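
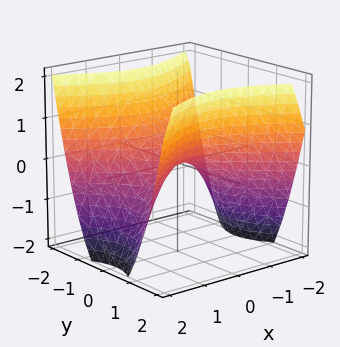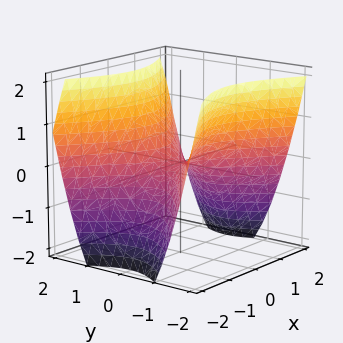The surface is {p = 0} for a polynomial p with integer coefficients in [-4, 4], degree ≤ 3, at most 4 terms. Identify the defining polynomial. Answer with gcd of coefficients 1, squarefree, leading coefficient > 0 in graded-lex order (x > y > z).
2*x^2 - 3*y^2 + 3*z

The degree is 2 — a saddle surface; a quadric.
Symmetries: it's symmetric under x → −x, forcing even powers of x; the y ↦ −y reflection is a symmetry, so y appears only in even powers.
Checking where it meets the axes: it crosses the y-axis at the gridline y = 0; one x-axis crossing is at x = 0; it meets the z-axis at z = 0 (among the integer gridlines).
Together with the visible shape, these determine p as stated.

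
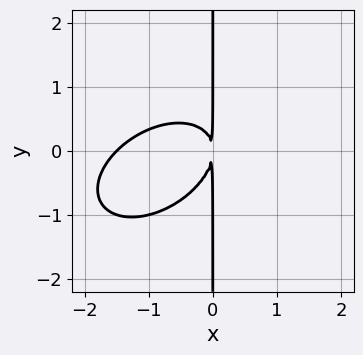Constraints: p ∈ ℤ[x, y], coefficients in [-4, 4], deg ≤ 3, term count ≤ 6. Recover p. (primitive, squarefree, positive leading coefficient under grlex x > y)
2*x^3 - 2*x^2*y + 3*x*y^2 + 3*x^2

1. deg p = 3.
2. Observable constraints: every point of the y-axis in the box is on the curve.
3. These observations pin down the coefficients.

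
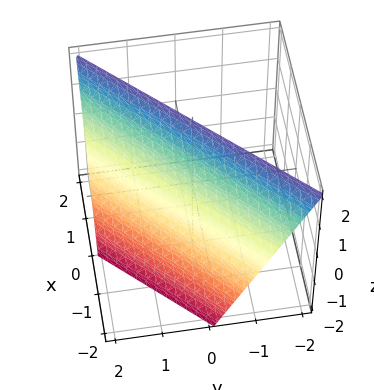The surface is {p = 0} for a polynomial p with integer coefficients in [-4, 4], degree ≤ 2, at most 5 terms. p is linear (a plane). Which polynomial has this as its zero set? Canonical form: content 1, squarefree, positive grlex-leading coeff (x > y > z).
2*x - 2*y - z + 2

1. Degree: every cross-section is a straight line — this is a plane, so deg p = 1.
2. Reading off the gridlines: it crosses the z-axis at the gridline z = 2; it meets the y-axis at y = 1 (among the integer gridlines); one x-axis crossing is at x = -1.
3. Fitting integer coefficients to these (and the overall shape) gives p.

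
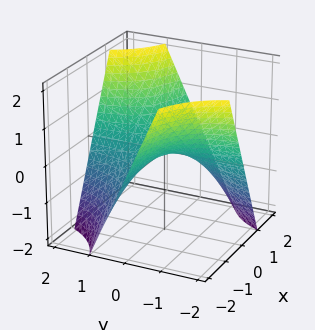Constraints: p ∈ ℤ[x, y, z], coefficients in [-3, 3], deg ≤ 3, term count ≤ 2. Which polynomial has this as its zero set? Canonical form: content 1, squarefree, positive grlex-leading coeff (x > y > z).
x*y - z

(a) deg p = 2.
(b) From the axis intercepts and sections: every point of the y-axis in the box is on the surface; the visible x-axis segment lies entirely on the surface.
(c) Together with the visible shape, these determine p as stated.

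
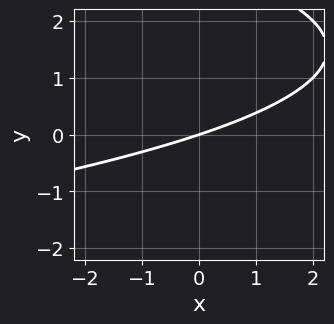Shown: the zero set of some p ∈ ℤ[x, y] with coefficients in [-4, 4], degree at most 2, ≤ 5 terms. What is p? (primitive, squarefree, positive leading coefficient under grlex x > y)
deg p = 2.
Reading off the gridlines: it meets the y-axis at y = 0 (among the integer gridlines); it meets the x-axis at x = 0 (among the integer gridlines).
Fitting integer coefficients to these (and the overall shape) gives p.

y^2 + x - 3*y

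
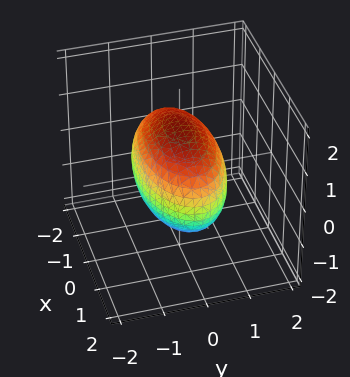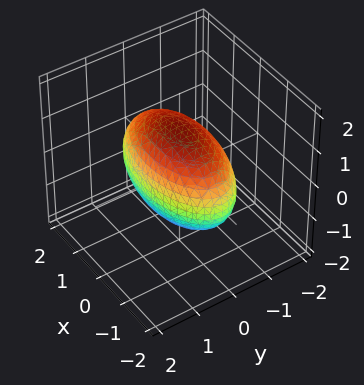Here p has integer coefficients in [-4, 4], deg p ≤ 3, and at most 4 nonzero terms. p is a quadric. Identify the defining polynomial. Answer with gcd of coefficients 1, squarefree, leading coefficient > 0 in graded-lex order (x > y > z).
(a) deg p = 2.
(b) Symmetries: the y ↦ −y reflection is a symmetry, so y appears only in even powers; mirror symmetry z ↦ −z ⇒ only even powers of z; mirror symmetry x ↦ −x ⇒ only even powers of x.
(c) From the visible intercepts: among the integer gridlines, it crosses the y-axis at y ∈ {-1, 1}.
(d) Matching integer coefficients to the picture gives p.

x^2 + 3*y^2 + 2*z^2 - 3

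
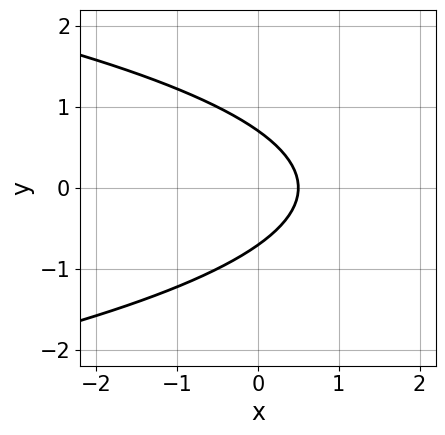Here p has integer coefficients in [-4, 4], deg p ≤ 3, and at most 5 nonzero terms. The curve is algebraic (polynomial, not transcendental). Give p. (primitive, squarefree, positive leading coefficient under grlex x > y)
First, degree: the shape is more complex than any degree-1 curve, so deg p = 2.
Next, symmetries: mirror symmetry y ↦ −y ⇒ only even powers of y.
Finally, these observations pin down the coefficients.

2*y^2 + 2*x - 1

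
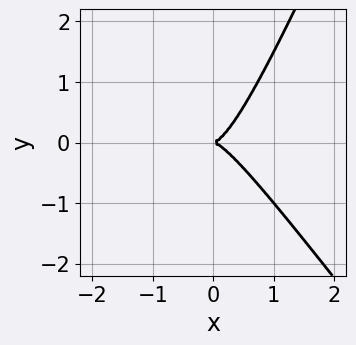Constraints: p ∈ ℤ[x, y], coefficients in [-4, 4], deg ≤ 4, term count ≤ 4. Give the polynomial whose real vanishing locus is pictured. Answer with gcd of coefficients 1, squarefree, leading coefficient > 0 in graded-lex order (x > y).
1. Degree: the shape is more complex than any degree-2 curve, so deg p = 3.
2. Against the integer gridlines: it meets the y-axis at y = 0 (among the integer gridlines); it crosses the x-axis at the gridline x = 0.
3. The integer polynomial consistent with all of this is the stated p.

3*x^3 + x^2*y - x*y^2 - y^2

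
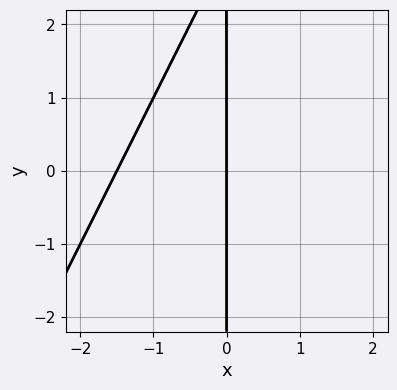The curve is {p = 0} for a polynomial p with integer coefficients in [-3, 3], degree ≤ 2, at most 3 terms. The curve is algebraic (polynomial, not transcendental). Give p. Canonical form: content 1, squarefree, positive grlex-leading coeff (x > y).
2*x^2 - x*y + 3*x

First, degree: the shape is more complex than any degree-1 curve, so deg p = 2.
Next, from the axis intercepts and sections: every point of the y-axis in the box is on the curve; it crosses the x-axis at the gridline x = 0.
Finally, assembling these constraints gives the stated polynomial.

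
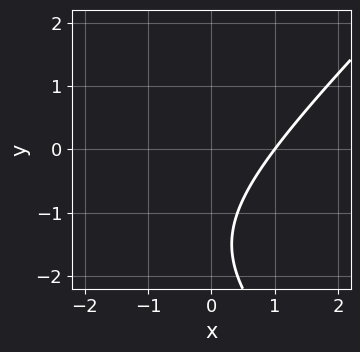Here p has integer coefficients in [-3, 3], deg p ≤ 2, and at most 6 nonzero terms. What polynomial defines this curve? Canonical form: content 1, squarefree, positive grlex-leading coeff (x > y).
x^2 - y^2 + 2*x - 3*y - 3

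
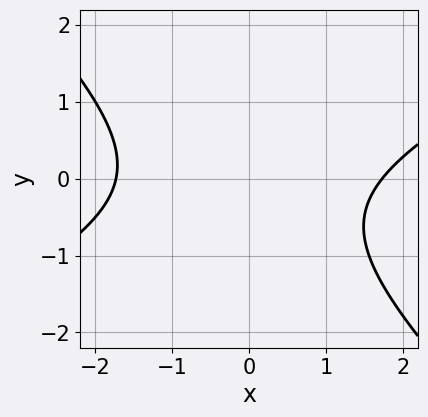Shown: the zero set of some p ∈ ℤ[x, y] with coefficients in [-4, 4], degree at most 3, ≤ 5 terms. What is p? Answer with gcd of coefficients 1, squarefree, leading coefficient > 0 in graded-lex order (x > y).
First, deg p = 2. The shape is more complex than any degree-1 curve.
Next, from the visible intercepts: no y-intercept at any integer in the box.
Finally, matching integer coefficients to the picture gives p.

x^2 - x*y - 2*y^2 - y - 3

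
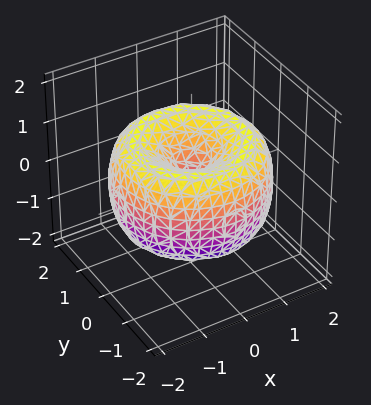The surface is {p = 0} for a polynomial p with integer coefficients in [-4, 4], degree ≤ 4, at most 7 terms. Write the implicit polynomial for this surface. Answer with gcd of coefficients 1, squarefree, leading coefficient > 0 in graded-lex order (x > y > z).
The degree is 4 — the shape is more complex than any degree-3 surface.
Symmetry: the z-axis is an axis of rotation, so x and y enter only as x² + y².
Observable constraints: one z-axis crossing is at z = 0; a circular section at z = 0 has radius between 1 and 2; it meets the y-axis at y = 0 (among the integer gridlines); it meets the x-axis at x = 0 (among the integer gridlines).
Putting this together gives p.

x^4 + 2*x^2*y^2 + y^4 - 3*x^2 - 3*y^2 + 2*z^2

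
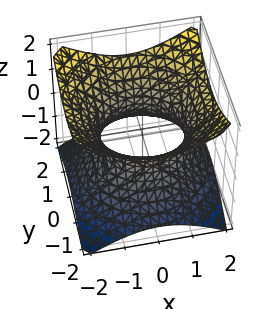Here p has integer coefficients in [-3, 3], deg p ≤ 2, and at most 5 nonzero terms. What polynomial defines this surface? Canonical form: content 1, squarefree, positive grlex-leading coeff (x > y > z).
2*x^2 + 2*y^2 - 3*z^2 - 3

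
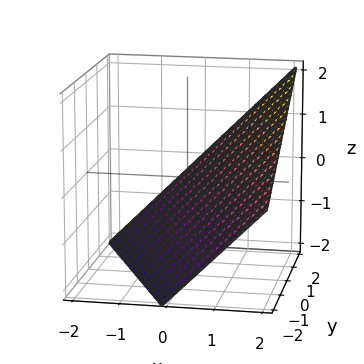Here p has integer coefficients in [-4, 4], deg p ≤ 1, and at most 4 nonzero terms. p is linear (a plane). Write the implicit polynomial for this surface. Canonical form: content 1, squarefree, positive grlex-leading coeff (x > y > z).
1. The degree is 1 — the surface is flat (a plane).
2. From the axis intercepts and sections: one z-axis crossing is at z = -1; it meets the y-axis at y = 2 (among the integer gridlines).
3. Together with the visible shape, these determine p as stated. Check: (1, 0, 0) on the x-axis lies on the surface, and p(1, 0, 0) = 0. ✓

2*x + y - 2*z - 2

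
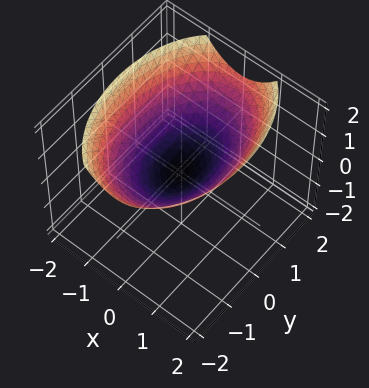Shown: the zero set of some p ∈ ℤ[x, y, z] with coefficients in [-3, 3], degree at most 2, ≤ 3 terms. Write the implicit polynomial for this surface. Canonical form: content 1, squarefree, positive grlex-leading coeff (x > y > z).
2*x^2 + y^2 - 3*z

The degree is 2 — a paraboloid; a quadric.
Symmetries: the x ↦ −x reflection is a symmetry, so x appears only in even powers; the y ↦ −y reflection is a symmetry, so y appears only in even powers.
From the visible intercepts: it meets the x-axis at x = 0 (among the integer gridlines); it meets the y-axis at y = 0 (among the integer gridlines).
These observations pin down the coefficients.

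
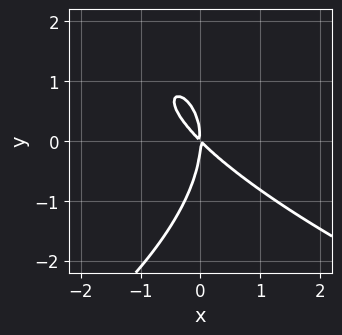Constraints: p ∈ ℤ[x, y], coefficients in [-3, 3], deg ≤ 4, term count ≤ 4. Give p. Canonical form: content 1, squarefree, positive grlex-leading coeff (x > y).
deg p = 3.
Observable constraints: it crosses the x-axis at the gridline x = 0; one y-axis crossing is at y = 0.
Matching integer coefficients to the picture gives p.

y^3 + 3*x^2 + 3*x*y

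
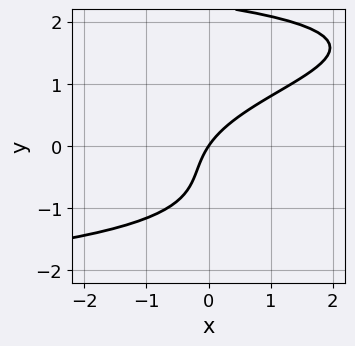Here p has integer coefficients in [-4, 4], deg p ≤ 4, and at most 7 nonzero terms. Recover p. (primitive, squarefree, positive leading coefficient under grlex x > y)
y^4 - y^3 - 2*y^2 + 3*x - 2*y

First, degree: the shape is more complex than any degree-3 curve, so deg p = 4.
Then, against the integer gridlines: one x-axis crossing is at x = 0; one y-axis crossing is at y = 0.
Finally, matching integer coefficients to the picture gives p.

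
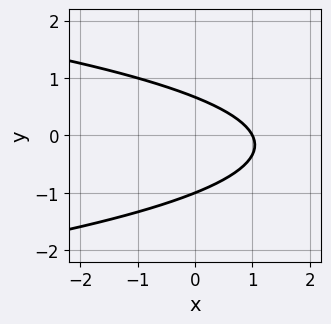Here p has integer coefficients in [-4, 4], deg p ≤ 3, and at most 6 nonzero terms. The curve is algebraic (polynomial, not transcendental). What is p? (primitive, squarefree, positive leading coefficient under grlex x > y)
3*y^2 + 2*x + y - 2

1. Degree: a generic line meets the curve in up to 2 points, so deg p = 2.
2. From the axis intercepts and sections: it crosses the y-axis at the gridline y = -1; one x-axis crossing is at x = 1.
3. Assembling these constraints gives the stated polynomial.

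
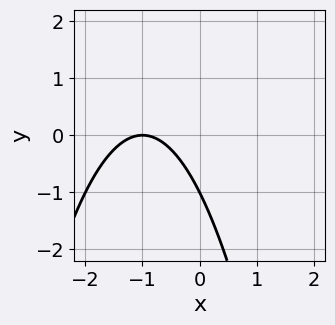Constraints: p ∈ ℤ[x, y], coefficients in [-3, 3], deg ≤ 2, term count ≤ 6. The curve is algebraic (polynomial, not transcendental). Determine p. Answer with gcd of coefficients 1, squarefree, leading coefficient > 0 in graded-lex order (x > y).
Degree: the shape is more complex than any degree-1 curve, so deg p = 2.
Reading off the gridlines: it meets the x-axis at x = -1 (among the integer gridlines); one y-axis crossing is at y = -1.
Matching integer coefficients to the picture gives p.

x^2 + 2*x + y + 1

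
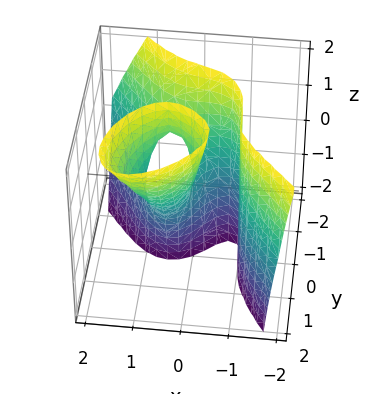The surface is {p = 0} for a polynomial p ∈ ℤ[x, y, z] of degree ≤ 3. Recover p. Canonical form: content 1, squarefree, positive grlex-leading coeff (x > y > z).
(a) deg p = 3. The shape is more complex than any degree-2 surface.
(b) From the visible intercepts: it crosses the y-axis at the gridline y = 0; the visible z-axis segment lies entirely on the surface.
(c) Matching integer coefficients to the picture gives p. Check: (-1, 0, 0) on the x-axis lies on the surface, and p(-1, 0, 0) = 0. ✓

3*x^3 - 2*x*y*z + 2*y^3 - 2*y*z - 3*x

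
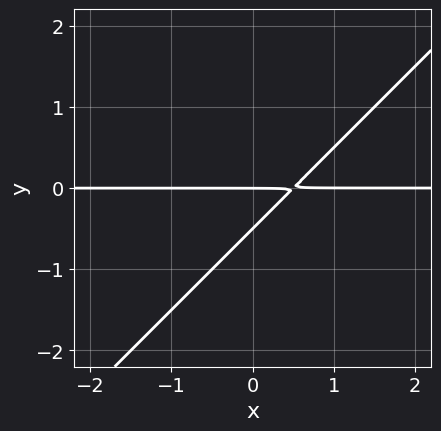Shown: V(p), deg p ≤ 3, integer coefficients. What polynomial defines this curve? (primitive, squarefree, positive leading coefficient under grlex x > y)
2*x*y - 2*y^2 - y

1. The degree is 2 — a generic line meets the curve in up to 2 points.
2. Checking where it meets the axes: it meets the y-axis at y = 0 (among the integer gridlines); the visible x-axis segment lies entirely on the curve.
3. Assembling these constraints gives the stated polynomial.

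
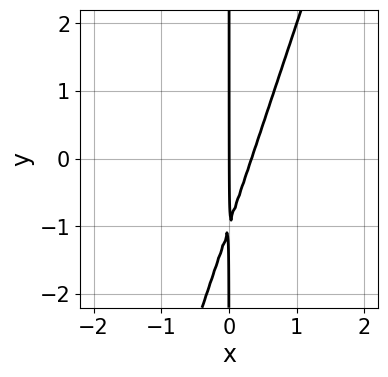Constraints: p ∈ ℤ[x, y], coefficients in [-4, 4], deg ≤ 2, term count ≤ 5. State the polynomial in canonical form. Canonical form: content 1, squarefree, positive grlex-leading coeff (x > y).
3*x^2 - x*y - x

1. The degree is 2 — the shape is more complex than any degree-1 curve.
2. Reading off the gridlines: every point of the y-axis in the box is on the curve; it crosses the x-axis at the gridline x = 0.
3. Fitting integer coefficients to these (and the overall shape) gives p.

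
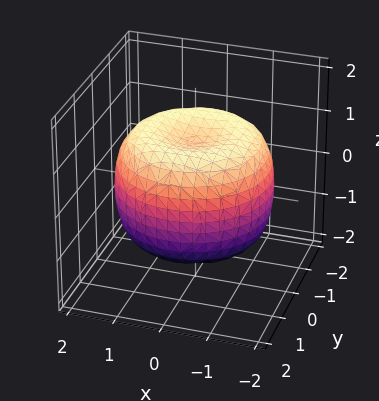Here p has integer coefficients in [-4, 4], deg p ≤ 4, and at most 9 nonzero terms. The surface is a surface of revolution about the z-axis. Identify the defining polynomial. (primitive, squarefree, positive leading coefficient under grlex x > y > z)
First, deg p = 4.
Next, symmetry: every cross-section ⟂ z is a circle, so x, y appear only via x² + y².
Then, observable constraints: a circular section at z = -1 has radius between 1 and 2; the z-axis gridline crossings are at z ∈ {-1, 1}.
Finally, matching integer coefficients to the picture gives p.

x^4 + 2*x^2*y^2 + y^4 - 2*x^2 - 2*y^2 + 2*z^2 - 2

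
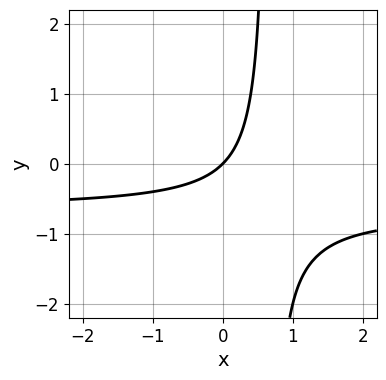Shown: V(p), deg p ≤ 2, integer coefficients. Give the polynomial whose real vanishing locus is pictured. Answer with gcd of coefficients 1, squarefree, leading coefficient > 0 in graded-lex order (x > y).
3*x*y + 2*x - 2*y

(a) Degree: no degree-1 curve has this shape, so deg p = 2.
(b) Observable constraints: it meets the y-axis at y = 0 (among the integer gridlines); it crosses the x-axis at the gridline x = 0.
(c) Solving for integer coefficients yields p as stated.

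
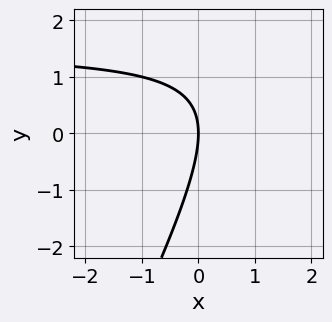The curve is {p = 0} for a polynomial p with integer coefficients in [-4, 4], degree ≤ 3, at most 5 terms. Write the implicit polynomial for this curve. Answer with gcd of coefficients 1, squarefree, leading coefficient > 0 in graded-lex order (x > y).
2*x*y - y^2 - 3*x

First, the degree is 2 — a generic line meets the curve in up to 2 points.
Then, checking where it meets the axes: one y-axis crossing is at y = 0; it crosses the x-axis at the gridline x = 0.
Finally, these observations pin down the coefficients.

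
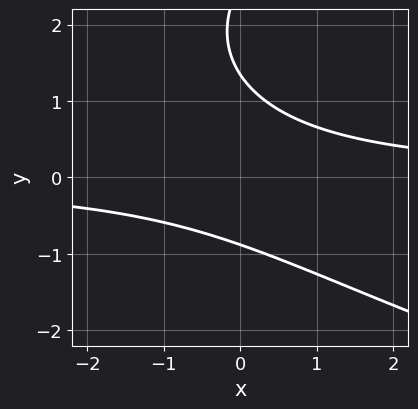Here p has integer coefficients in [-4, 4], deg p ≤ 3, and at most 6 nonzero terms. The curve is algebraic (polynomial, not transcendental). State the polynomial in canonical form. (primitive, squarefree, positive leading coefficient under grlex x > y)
y^3 - 3*x*y - 3*y^2 + 3

(a) deg p = 3. No degree-2 curve has this shape.
(b) From the visible intercepts: the curve avoids every integer x-axis point in the box.
(c) Putting this together gives p.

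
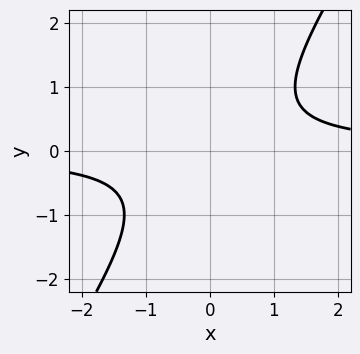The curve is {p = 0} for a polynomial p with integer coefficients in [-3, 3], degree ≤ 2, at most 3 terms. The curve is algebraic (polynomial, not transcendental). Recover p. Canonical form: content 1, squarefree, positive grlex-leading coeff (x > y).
3*x*y - 2*y^2 - 2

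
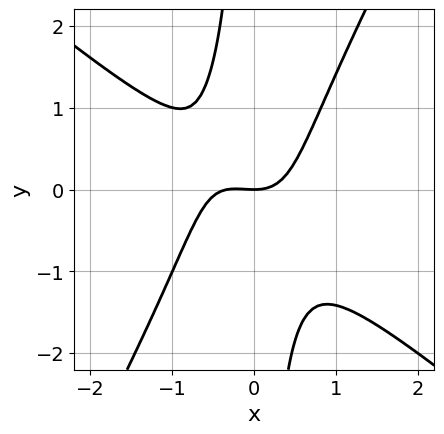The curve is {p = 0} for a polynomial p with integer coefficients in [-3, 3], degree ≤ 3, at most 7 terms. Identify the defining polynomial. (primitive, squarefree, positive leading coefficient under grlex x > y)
(a) deg p = 3. No degree-2 curve has this shape.
(b) From the axis intercepts and sections: it meets the x-axis at x = 0 (among the integer gridlines); it crosses the y-axis at the gridline y = 0.
(c) Fitting integer coefficients to these (and the overall shape) gives p.

3*x^3 + 2*x^2*y - 2*x*y^2 + x^2 - 2*y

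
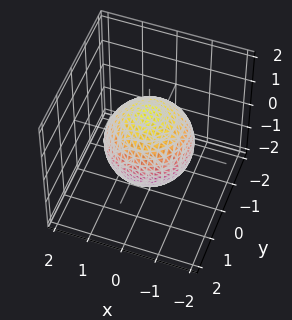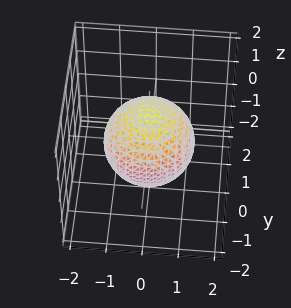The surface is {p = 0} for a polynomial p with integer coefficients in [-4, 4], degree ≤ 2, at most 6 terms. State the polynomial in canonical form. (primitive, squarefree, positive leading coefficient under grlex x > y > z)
The degree is 2 — no degree-1 surface has this shape.
Symmetries: rotational symmetry about the z-axis ⇒ p depends on x, y only through x² + y².
Against the integer gridlines: a circular section at z = -1 has radius between 0 and 1.
Together with the visible shape, these determine p as stated.

2*x^2 + 2*y^2 + 2*z^2 - 3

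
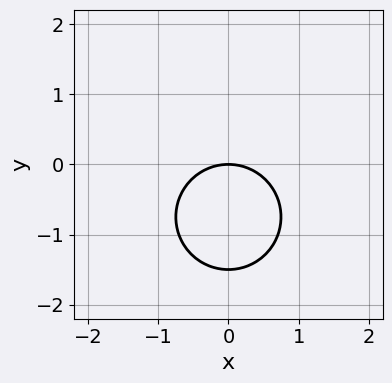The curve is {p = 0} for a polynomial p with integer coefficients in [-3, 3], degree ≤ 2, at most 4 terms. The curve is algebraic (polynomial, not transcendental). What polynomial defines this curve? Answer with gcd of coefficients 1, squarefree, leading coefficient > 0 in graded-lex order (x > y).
2*x^2 + 2*y^2 + 3*y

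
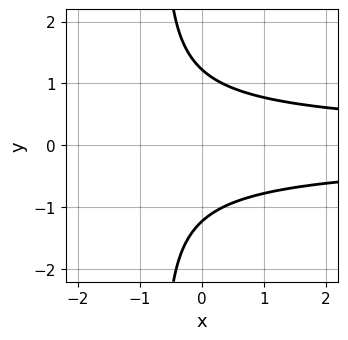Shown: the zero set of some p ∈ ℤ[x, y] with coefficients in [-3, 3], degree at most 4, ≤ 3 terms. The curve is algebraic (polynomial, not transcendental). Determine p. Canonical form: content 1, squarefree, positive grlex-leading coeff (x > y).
Degree: a generic line meets the curve in up to 3 points, so deg p = 3.
Symmetries: it's symmetric under y → −y, forcing even powers of y.
Reading off the gridlines: the curve avoids every integer x-axis point in the box.
These observations pin down the coefficients.

3*x*y^2 + 2*y^2 - 3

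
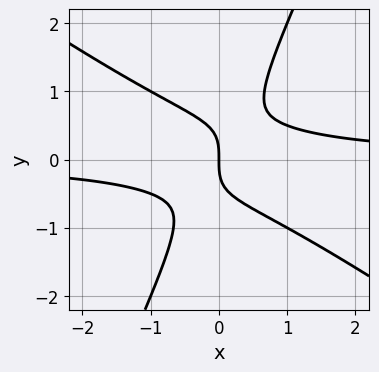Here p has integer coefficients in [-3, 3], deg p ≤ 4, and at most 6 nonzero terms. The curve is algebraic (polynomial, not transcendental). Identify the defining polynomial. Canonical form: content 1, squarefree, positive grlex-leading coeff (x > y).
3*x^2*y + 3*x*y^2 - 2*y^3 - 2*x

First, the degree is 3 — the shape is more complex than any degree-2 curve.
Then, checking where it meets the axes: one y-axis crossing is at y = 0; it crosses the x-axis at the gridline x = 0.
Finally, putting this together gives p.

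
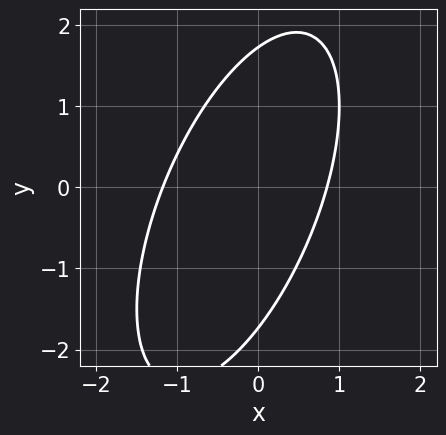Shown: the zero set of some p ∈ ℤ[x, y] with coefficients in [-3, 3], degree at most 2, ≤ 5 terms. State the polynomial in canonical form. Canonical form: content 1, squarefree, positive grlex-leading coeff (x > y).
1. deg p = 2.
2. The integer polynomial consistent with all of this is the stated p.

3*x^2 - 2*x*y + y^2 + x - 3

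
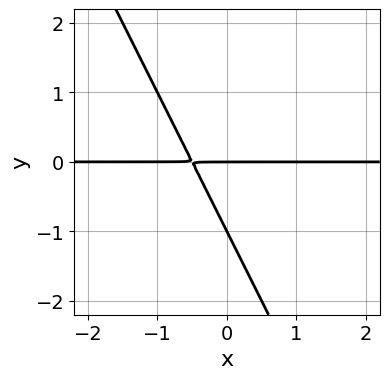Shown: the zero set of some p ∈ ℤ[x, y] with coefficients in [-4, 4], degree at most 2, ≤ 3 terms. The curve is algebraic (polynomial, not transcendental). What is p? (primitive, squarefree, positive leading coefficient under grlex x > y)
2*x*y + y^2 + y

(a) The degree is 2 — no degree-1 curve has this shape.
(b) Against the integer gridlines: every point of the x-axis in the box is on the curve; the y-axis gridline crossings are at y ∈ {-1, 0}.
(c) Together with the visible shape, these determine p as stated.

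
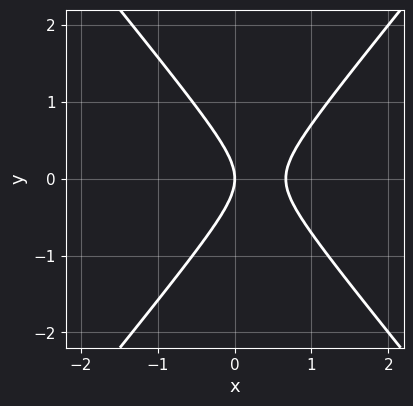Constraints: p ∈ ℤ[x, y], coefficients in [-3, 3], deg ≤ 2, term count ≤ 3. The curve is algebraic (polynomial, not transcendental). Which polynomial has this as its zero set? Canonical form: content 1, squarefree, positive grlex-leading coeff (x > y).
3*x^2 - 2*y^2 - 2*x

First, degree: no degree-1 curve has this shape, so deg p = 2.
Next, symmetries: mirror symmetry y ↦ −y ⇒ only even powers of y.
Then, from the axis intercepts and sections: it meets the y-axis at y = 0 (among the integer gridlines); it crosses the x-axis at the gridline x = 0.
Finally, putting this together gives p.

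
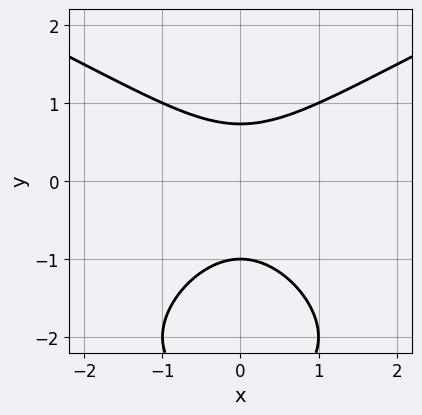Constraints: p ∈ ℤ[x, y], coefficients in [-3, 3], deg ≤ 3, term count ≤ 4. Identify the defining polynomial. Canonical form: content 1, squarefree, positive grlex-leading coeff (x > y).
y^3 - 2*x^2 + 3*y^2 - 2

First, the degree is 3 — a generic line meets the curve in up to 3 points.
Next, symmetries: it's symmetric under x → −x, forcing even powers of x.
Then, from the axis intercepts and sections: it crosses the y-axis at the gridline y = -1; it misses every integer gridline on the x-axis.
Finally, the integer polynomial consistent with all of this is the stated p.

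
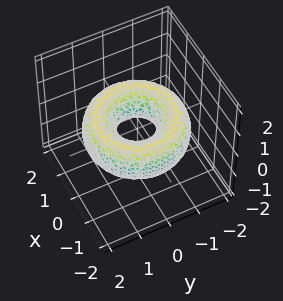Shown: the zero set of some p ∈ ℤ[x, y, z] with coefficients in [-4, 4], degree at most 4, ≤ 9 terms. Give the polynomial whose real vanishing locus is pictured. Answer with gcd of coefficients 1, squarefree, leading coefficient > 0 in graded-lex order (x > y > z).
x^4 + 2*x^2*y^2 + y^4 - 3*x^2 - 3*y^2 + 3*z^2 + 1

First, the degree is 4 — the shape is more complex than any degree-3 surface.
Then, symmetries: the z-axis is an axis of rotation, so x and y enter only as x² + y².
Next, checking where it meets the axes: a circular section at z = 0 has radius between 0 and 1; no z-intercept at any integer in the box.
Finally, matching integer coefficients to the picture gives p.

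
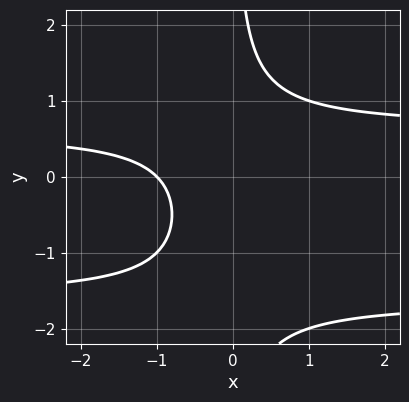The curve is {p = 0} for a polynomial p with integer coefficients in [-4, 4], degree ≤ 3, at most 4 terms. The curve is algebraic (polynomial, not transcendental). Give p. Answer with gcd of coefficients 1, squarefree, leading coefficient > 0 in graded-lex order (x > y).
x*y^2 + x*y - x - 1

Degree: the shape is more complex than any degree-2 curve, so deg p = 3.
From the visible intercepts: it misses every integer gridline on the y-axis; one x-axis crossing is at x = -1.
Putting this together gives p.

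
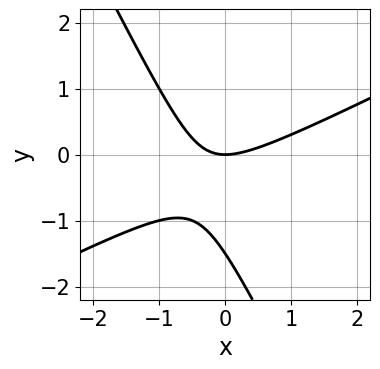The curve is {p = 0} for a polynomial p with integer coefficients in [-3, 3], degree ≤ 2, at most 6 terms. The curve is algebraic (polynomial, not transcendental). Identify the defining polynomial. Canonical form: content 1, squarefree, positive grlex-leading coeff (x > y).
2*x^2 - 3*x*y - 2*y^2 - 3*y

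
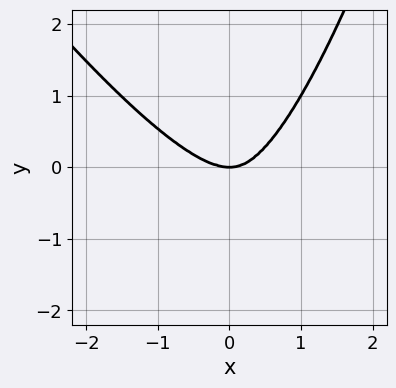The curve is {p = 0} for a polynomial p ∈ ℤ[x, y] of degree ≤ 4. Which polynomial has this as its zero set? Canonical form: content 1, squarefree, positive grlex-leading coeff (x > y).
3*x^4 + 2*x^3*y - 3*x^2*y - 2*y^3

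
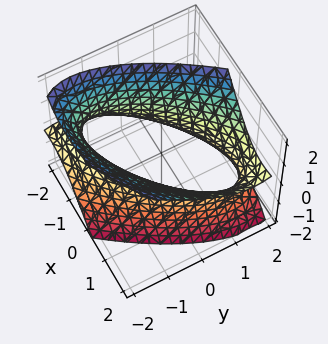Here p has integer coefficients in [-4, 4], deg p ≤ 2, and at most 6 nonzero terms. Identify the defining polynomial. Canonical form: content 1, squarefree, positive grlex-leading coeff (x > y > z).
2*x^2 - 3*x*y - 2*x*z + 2*y^2 - 2*z^2 - 3

Degree: a generic line meets the surface in up to 2 points, so deg p = 2.
Observable constraints: it misses every integer gridline on the z-axis.
Assembling these constraints gives the stated polynomial.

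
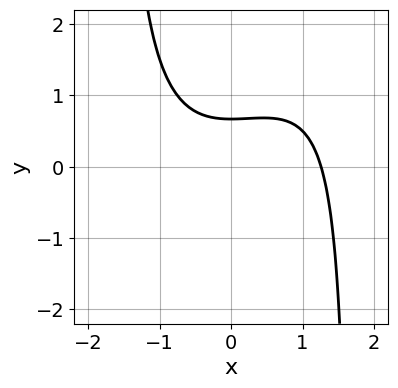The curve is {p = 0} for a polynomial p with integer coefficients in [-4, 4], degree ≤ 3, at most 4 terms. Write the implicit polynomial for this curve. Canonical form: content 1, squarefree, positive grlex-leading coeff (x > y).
(a) Degree: no degree-2 curve has this shape, so deg p = 3.
(b) Solving for integer coefficients yields p as stated.

x^3 - x^2*y + 3*y - 2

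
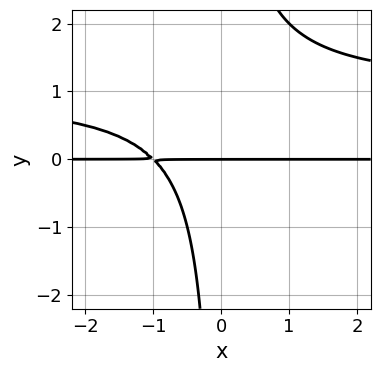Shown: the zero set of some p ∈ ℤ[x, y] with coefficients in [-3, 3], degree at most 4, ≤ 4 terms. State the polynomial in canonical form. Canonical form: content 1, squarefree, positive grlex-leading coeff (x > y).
The degree is 3 — the shape is more complex than any degree-2 curve.
Checking where it meets the axes: it crosses the y-axis at the gridline y = 0; the visible x-axis segment lies entirely on the curve.
Solving for integer coefficients yields p as stated.

x*y^2 - x*y - y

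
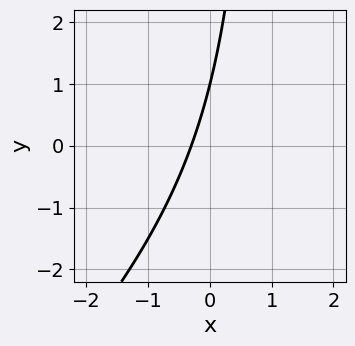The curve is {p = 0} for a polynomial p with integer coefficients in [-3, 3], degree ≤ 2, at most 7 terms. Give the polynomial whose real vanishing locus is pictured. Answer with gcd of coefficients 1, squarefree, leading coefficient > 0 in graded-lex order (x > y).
x^2 - x*y - 3*x + y - 1

(a) Degree: a generic line meets the curve in up to 2 points, so deg p = 2.
(b) From the visible intercepts: it crosses the y-axis at the gridline y = 1.
(c) Together with the visible shape, these determine p as stated.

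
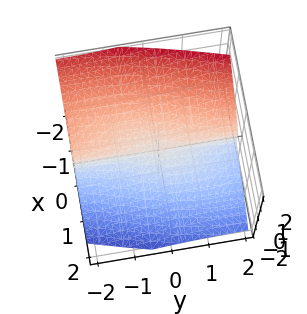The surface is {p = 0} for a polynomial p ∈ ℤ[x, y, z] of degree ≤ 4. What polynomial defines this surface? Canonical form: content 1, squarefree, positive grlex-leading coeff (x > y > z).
First, the degree is 3 — no degree-2 surface has this shape.
Then, reading off the gridlines: it meets the z-axis at z = 0 (among the integer gridlines); the visible y-axis segment lies entirely on the surface; it meets the x-axis at x = 0 (among the integer gridlines).
Finally, assembling these constraints gives the stated polynomial.

3*x^3 - 2*x^2*y + x*y^2 + 3*z^3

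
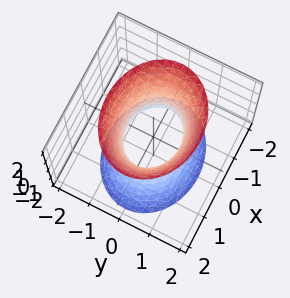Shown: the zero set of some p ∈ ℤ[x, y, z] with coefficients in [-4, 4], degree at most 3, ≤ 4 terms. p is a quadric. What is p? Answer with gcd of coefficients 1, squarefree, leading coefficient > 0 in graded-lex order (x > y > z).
2*x^2 + 3*y^2 - z^2 - 2

First, degree: an hourglass — one-sheet hyperboloid; a quadric, so deg p = 2.
Next, symmetries: it's symmetric under y → −y, forcing even powers of y; mirror symmetry x ↦ −x ⇒ only even powers of x; mirror symmetry z ↦ −z ⇒ only even powers of z.
Next, checking where it meets the axes: the x-axis gridline crossings are at x ∈ {-1, 1}; no z-intercept at any integer in the box.
Finally, the integer polynomial consistent with all of this is the stated p.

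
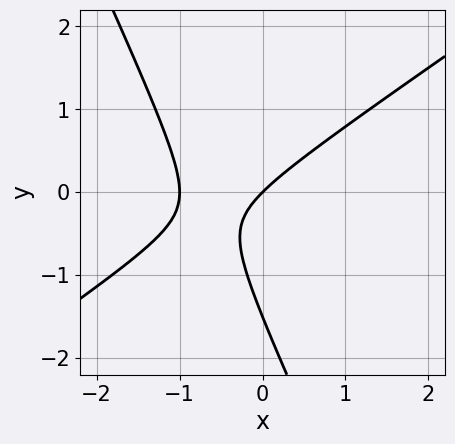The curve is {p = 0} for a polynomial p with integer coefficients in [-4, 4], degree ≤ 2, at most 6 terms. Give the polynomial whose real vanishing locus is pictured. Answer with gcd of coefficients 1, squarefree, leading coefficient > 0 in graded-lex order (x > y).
3*x^2 - 3*x*y - 2*y^2 + 3*x - 3*y

First, the degree is 2 — the shape is more complex than any degree-1 curve.
Next, against the integer gridlines: the x-axis gridline crossings are at x ∈ {-1, 0}; one y-axis crossing is at y = 0.
Finally, matching integer coefficients to the picture gives p.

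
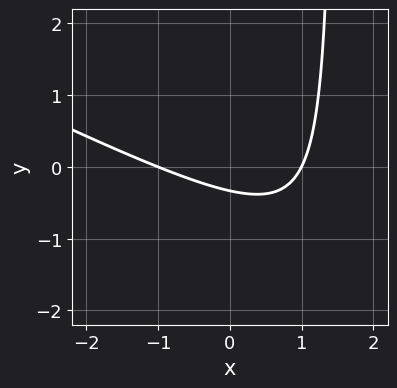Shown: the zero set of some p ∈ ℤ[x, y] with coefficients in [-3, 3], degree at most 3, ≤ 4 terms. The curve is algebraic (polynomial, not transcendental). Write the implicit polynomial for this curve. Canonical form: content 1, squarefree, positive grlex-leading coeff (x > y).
(a) Degree: a generic line meets the curve in up to 2 points, so deg p = 2.
(b) Against the integer gridlines: among the integer gridlines, it crosses the x-axis at x ∈ {-1, 1}.
(c) Putting this together gives p.

x^2 + 2*x*y - 3*y - 1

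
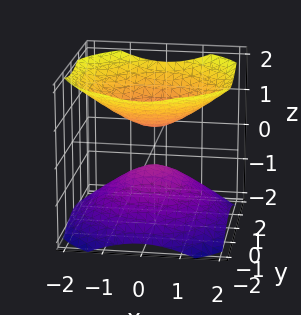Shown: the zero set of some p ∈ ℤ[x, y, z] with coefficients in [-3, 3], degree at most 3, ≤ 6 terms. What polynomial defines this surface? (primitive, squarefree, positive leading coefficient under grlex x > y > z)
1. There are 2 components. They look like related sheets of one shape, so recover p as a whole.
2. The degree is 2 — two separate bowl-shaped sheets opening away from each other; a quadric.
3. Symmetries: rotational symmetry about the z-axis ⇒ p depends on x, y only through x² + y²; the z ↦ −z reflection is a symmetry, so z appears only in even powers.
4. From the axis intercepts and sections: it misses every integer gridline on the x-axis; no y-intercept at any integer in the box.
5. These observations pin down the coefficients.

2*x^2 + 2*y^2 - 3*z^2 + 1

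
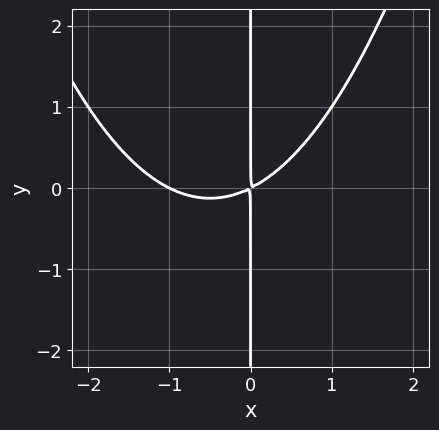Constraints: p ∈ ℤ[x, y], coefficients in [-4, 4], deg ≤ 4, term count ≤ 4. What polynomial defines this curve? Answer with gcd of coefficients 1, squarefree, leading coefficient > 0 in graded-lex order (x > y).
x^3 + x^2 - 2*x*y

(a) Degree: a generic line meets the curve in up to 3 points, so deg p = 3.
(b) From the axis intercepts and sections: the visible y-axis segment lies entirely on the curve; one x-axis crossing is at x = -1.
(c) Solving for integer coefficients yields p as stated.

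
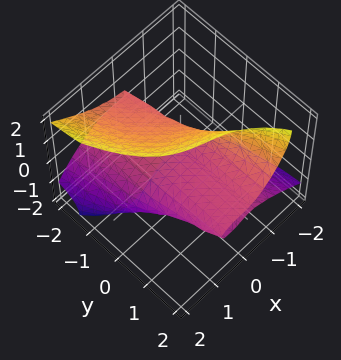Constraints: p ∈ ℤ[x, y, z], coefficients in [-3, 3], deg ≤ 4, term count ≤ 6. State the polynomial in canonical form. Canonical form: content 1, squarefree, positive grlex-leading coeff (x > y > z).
(a) Degree: no degree-2 surface has this shape, so deg p = 3.
(b) From the axis intercepts and sections: it crosses the x-axis at the gridline x = 0; every point of the y-axis in the box is on the surface; one z-axis crossing is at z = 0.
(c) Putting this together gives p.

2*x^3 + 3*y*z^2 - 2*z^3 + 2*x*z + 3*z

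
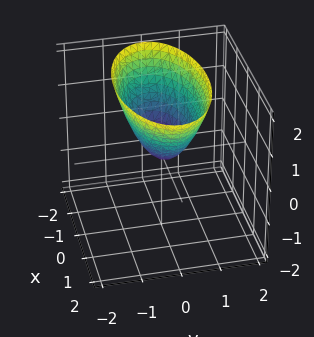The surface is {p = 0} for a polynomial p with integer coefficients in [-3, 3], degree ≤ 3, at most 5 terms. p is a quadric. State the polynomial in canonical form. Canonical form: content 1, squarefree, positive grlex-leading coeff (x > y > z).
x^2 + 3*y^2 - 2*z

1. deg p = 2.
2. Symmetries: the x ↦ −x reflection is a symmetry, so x appears only in even powers; mirror symmetry y ↦ −y ⇒ only even powers of y.
3. Checking where it meets the axes: it crosses the z-axis at the gridline z = 0; one y-axis crossing is at y = 0; one x-axis crossing is at x = 0.
4. The integer polynomial consistent with all of this is the stated p.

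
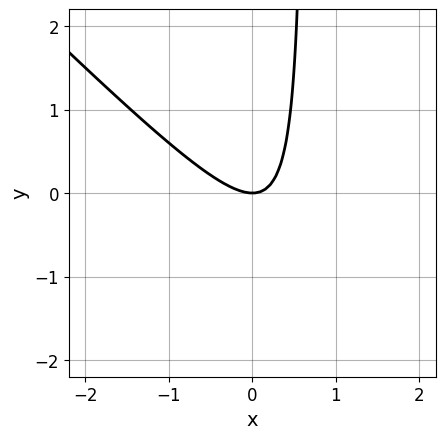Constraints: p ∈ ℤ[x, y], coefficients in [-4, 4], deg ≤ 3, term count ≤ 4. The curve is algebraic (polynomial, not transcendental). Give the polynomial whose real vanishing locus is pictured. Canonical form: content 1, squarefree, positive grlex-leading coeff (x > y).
3*x^2 + 3*x*y - 2*y

First, degree: a generic line meets the curve in up to 2 points, so deg p = 2.
Next, from the visible intercepts: one x-axis crossing is at x = 0; it crosses the y-axis at the gridline y = 0.
Finally, solving for integer coefficients yields p as stated.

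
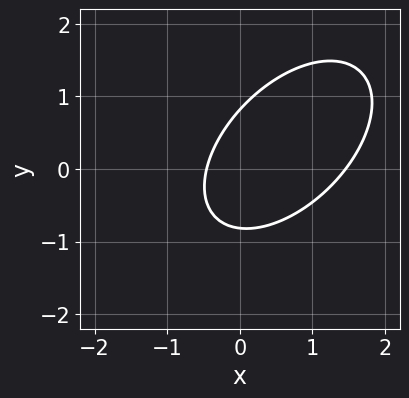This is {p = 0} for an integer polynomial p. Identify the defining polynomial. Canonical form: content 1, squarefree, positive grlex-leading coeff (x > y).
3*x^2 - 3*x*y + 3*y^2 - 3*x - 2

(a) deg p = 2.
(b) Solving for integer coefficients yields p as stated.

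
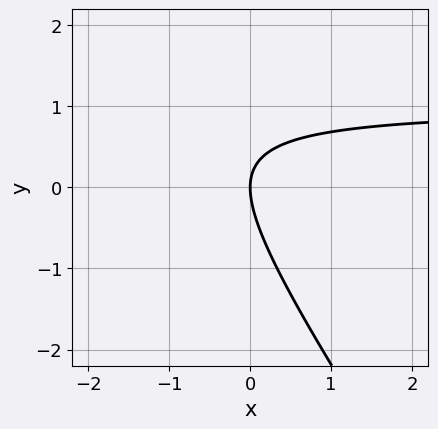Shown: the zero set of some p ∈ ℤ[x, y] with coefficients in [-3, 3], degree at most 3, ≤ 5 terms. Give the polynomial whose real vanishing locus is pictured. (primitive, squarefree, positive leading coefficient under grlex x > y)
3*x*y + 2*y^2 - 3*x

(a) Degree: the shape is more complex than any degree-1 curve, so deg p = 2.
(b) Observable constraints: it crosses the x-axis at the gridline x = 0; one y-axis crossing is at y = 0.
(c) These observations pin down the coefficients.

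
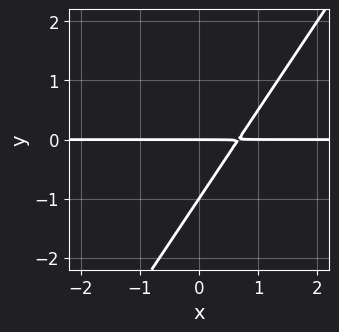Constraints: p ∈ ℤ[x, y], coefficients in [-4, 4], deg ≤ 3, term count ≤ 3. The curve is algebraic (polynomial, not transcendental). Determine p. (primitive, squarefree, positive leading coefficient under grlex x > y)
(a) Degree: a generic line meets the curve in up to 2 points, so deg p = 2.
(b) Checking where it meets the axes: every point of the x-axis in the box is on the curve; the y-axis gridline crossings are at y ∈ {-1, 0}.
(c) Assembling these constraints gives the stated polynomial.

3*x*y - 2*y^2 - 2*y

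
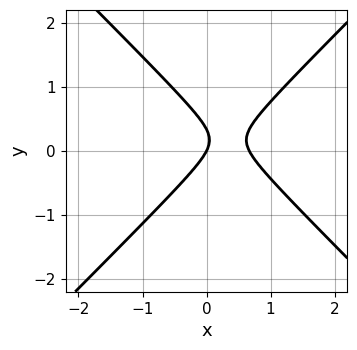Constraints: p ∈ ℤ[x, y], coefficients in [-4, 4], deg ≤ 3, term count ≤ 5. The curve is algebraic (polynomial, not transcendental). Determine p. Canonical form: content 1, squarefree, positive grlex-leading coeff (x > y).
(a) Degree: a generic line meets the curve in up to 2 points, so deg p = 2.
(b) From the visible intercepts: one y-axis crossing is at y = 0; it crosses the x-axis at the gridline x = 0.
(c) The integer polynomial consistent with all of this is the stated p.

3*x^2 - 3*y^2 - 2*x + y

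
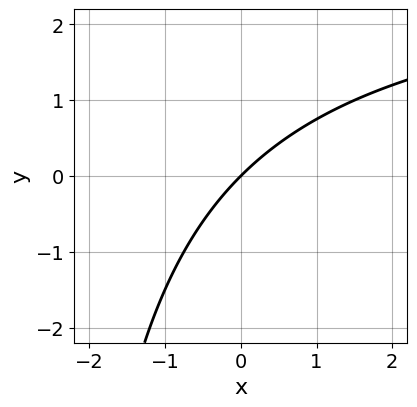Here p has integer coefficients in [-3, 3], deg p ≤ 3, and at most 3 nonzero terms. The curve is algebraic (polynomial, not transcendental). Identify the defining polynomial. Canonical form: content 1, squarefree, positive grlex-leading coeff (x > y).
x*y - 3*x + 3*y

(a) Degree: no degree-1 curve has this shape, so deg p = 2.
(b) From the axis intercepts and sections: it crosses the y-axis at the gridline y = 0; it crosses the x-axis at the gridline x = 0.
(c) These observations pin down the coefficients.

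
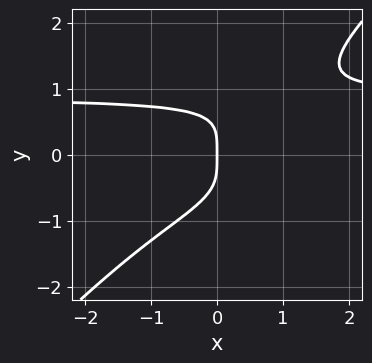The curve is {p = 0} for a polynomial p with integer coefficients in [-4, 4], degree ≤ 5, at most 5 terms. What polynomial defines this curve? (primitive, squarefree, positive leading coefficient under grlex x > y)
(a) Degree: the shape is more complex than any degree-3 curve, so deg p = 4.
(b) Against the integer gridlines: it crosses the y-axis at the gridline y = 0; one x-axis crossing is at x = 0.
(c) Assembling these constraints gives the stated polynomial.

3*x*y^3 - 3*y^4 - 2*x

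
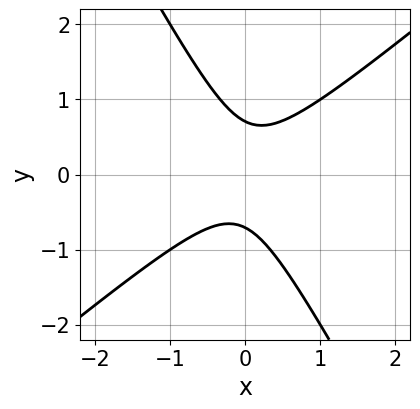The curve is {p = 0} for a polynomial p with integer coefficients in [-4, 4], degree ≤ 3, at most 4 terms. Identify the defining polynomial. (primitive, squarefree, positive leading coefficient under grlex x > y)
1. Degree: a generic line meets the curve in up to 2 points, so deg p = 2.
2. Observable constraints: the curve avoids every integer x-axis point in the box.
3. Assembling these constraints gives the stated polynomial.

3*x^2 - 2*x*y - 2*y^2 + 1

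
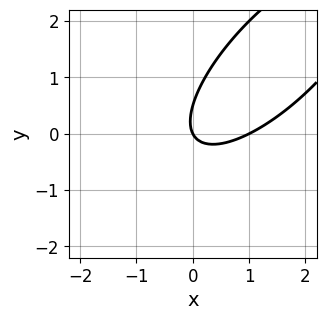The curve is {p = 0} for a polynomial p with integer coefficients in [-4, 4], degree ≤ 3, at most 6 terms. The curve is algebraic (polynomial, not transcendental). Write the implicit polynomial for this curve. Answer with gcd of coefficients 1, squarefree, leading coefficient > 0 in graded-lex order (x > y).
2*x^2 - 3*x*y + 2*y^2 - 2*x - y

(a) The degree is 2 — the shape is more complex than any degree-1 curve.
(b) Checking where it meets the axes: it crosses the y-axis at the gridline y = 0; the x-axis gridline crossings are at x ∈ {0, 1}.
(c) Assembling these constraints gives the stated polynomial.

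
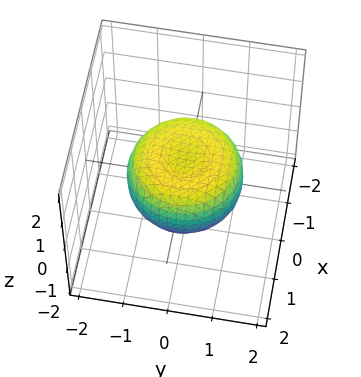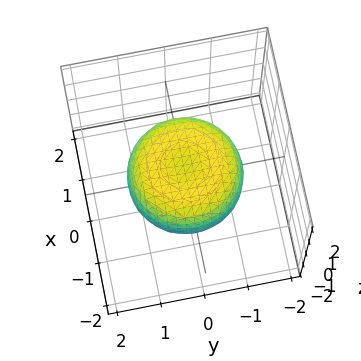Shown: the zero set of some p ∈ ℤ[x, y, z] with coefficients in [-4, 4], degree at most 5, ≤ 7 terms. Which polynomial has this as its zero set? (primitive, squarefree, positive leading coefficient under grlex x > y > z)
x^4 + 2*x^2*y^2 + y^4 - x^2 - y^2 + 2*z^2 - 1

(a) The degree is 4 — a generic line meets the surface in up to 4 points.
(b) Symmetry: the z-axis is an axis of rotation, so x and y enter only as x² + y².
(c) From the visible intercepts: a circular section at z = 0 has radius between 1 and 2.
(d) Solving for integer coefficients yields p as stated.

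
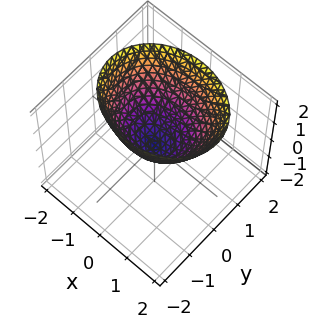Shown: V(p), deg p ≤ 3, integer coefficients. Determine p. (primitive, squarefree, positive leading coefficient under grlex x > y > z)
2*x^2 + 3*y^2 - y*z - 3*z

(a) deg p = 2. A generic line meets the surface in up to 2 points.
(b) From the visible intercepts: one x-axis crossing is at x = 0; it meets the z-axis at z = 0 (among the integer gridlines); it meets the y-axis at y = 0 (among the integer gridlines).
(c) Solving for integer coefficients yields p as stated.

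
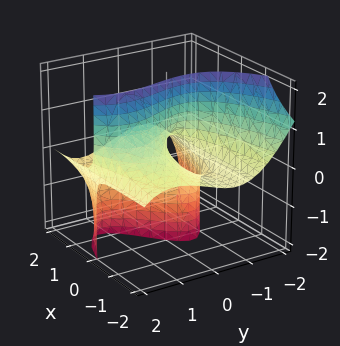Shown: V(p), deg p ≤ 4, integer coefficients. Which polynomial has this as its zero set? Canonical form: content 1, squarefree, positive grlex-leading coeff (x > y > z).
1. The degree is 3 — a generic line meets the surface in up to 3 points.
2. From the visible intercepts: every point of the z-axis in the box is on the surface; the y-axis gridline crossings are at y ∈ {-1, 0, 2}; every point of the x-axis in the box is on the surface.
3. Solving for integer coefficients yields p as stated.

x*z^2 - y^3 + 3*x*z + y^2 + 2*y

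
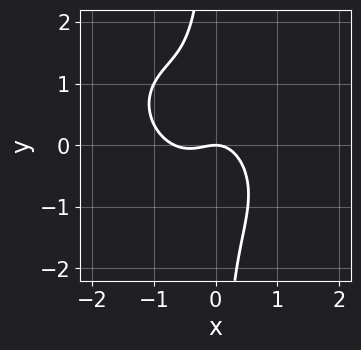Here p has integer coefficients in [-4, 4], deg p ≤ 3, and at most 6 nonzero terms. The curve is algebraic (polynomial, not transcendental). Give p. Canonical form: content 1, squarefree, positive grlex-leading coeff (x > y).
3*x^3 + 2*x^2*y + 3*x*y^2 + 2*x^2 + 2*y

deg p = 3. The shape is more complex than any degree-2 curve.
From the visible intercepts: one y-axis crossing is at y = 0; it meets the x-axis at x = 0 (among the integer gridlines).
These observations pin down the coefficients.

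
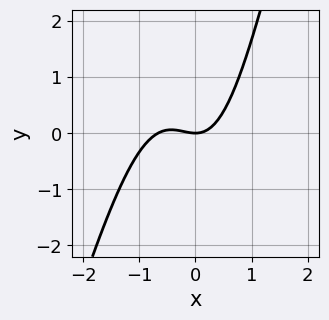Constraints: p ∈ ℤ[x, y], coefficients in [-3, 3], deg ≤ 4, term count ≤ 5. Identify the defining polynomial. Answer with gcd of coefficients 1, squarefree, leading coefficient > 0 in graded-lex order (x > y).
(a) The degree is 3 — no degree-2 curve has this shape.
(b) Reading off the gridlines: it crosses the x-axis at the gridline x = 0; it crosses the y-axis at the gridline y = 0.
(c) Fitting integer coefficients to these (and the overall shape) gives p.

3*x^3 - x^2*y + 2*x^2 - 2*y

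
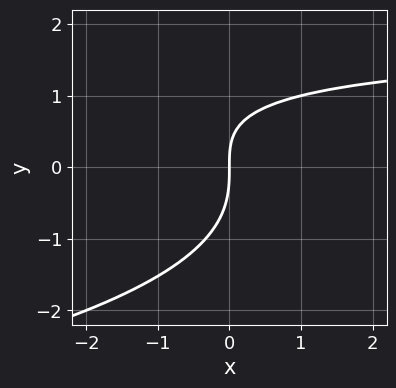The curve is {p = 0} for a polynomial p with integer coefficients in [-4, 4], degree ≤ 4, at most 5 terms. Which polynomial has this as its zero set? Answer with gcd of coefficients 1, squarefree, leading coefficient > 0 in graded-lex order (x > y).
y^3 + x*y - 2*x

deg p = 3. The shape is more complex than any degree-2 curve.
Observable constraints: one x-axis crossing is at x = 0; it crosses the y-axis at the gridline y = 0.
Solving for integer coefficients yields p as stated.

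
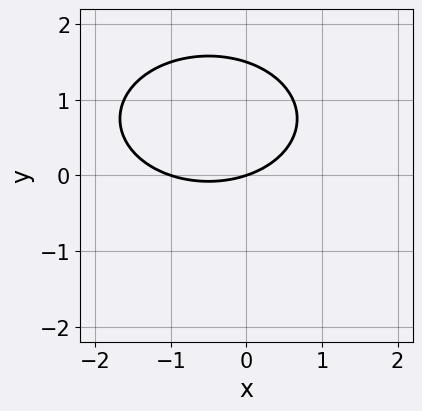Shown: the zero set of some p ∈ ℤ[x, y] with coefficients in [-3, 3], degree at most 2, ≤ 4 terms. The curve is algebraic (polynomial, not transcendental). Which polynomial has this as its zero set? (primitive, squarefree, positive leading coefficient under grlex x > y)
x^2 + 2*y^2 + x - 3*y

(a) Degree: no degree-1 curve has this shape, so deg p = 2.
(b) Checking where it meets the axes: one y-axis crossing is at y = 0; among the integer gridlines, it crosses the x-axis at x ∈ {-1, 0}.
(c) Fitting integer coefficients to these (and the overall shape) gives p.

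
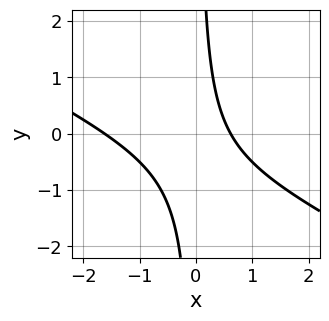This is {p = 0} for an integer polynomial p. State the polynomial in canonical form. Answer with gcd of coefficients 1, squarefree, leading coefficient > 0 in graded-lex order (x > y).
x^2 + 2*x*y + x - 1

(a) The degree is 2 — the shape is more complex than any degree-1 curve.
(b) Checking where it meets the axes: it misses every integer gridline on the y-axis.
(c) Together with the visible shape, these determine p as stated.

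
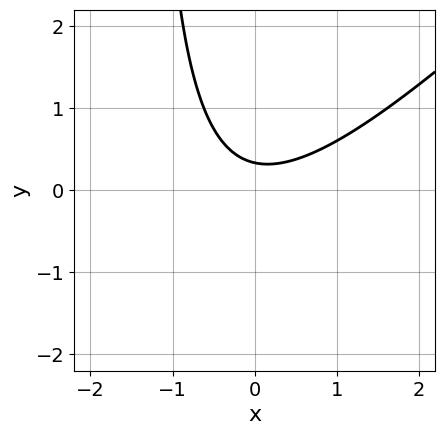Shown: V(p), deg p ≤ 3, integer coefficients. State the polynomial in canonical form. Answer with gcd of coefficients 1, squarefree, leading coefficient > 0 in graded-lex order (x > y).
2*x^2 - 2*x*y - 3*y + 1

First, deg p = 2. No degree-1 curve has this shape.
Then, against the integer gridlines: no x-intercept at any integer in the box.
Finally, assembling these constraints gives the stated polynomial.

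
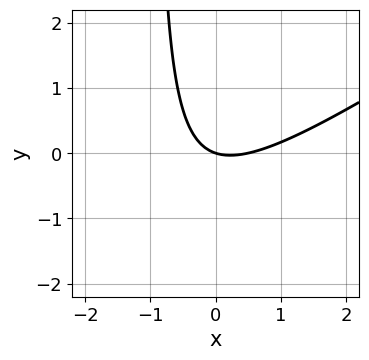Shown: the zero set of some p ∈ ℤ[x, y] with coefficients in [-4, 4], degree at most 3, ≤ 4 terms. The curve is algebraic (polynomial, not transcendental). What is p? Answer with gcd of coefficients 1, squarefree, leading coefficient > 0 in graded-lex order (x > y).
2*x^2 - 3*x*y - x - 3*y

(a) Degree: the shape is more complex than any degree-1 curve, so deg p = 2.
(b) Reading off the gridlines: it meets the x-axis at x = 0 (among the integer gridlines); one y-axis crossing is at y = 0.
(c) Fitting integer coefficients to these (and the overall shape) gives p.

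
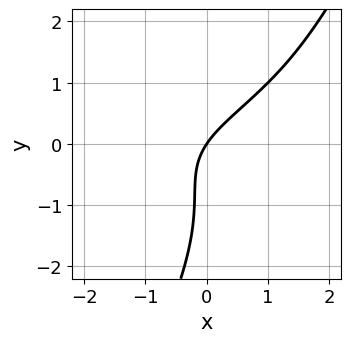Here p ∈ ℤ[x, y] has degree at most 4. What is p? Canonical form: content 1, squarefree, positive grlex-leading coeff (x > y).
deg p = 3.
Checking where it meets the axes: one y-axis crossing is at y = 0; it crosses the x-axis at the gridline x = 0.
Putting this together gives p.

2*x*y^2 - y^3 - 2*y^2 + 3*x - 2*y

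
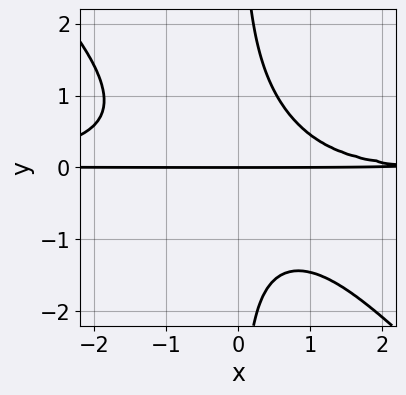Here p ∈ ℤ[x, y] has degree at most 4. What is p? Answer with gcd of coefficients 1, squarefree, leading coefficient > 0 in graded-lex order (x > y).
deg p = 4.
Observable constraints: one y-axis crossing is at y = 0; every point of the x-axis in the box is on the curve.
Matching integer coefficients to the picture gives p.

3*x^2*y^2 + 3*x*y^3 + x*y - 3*y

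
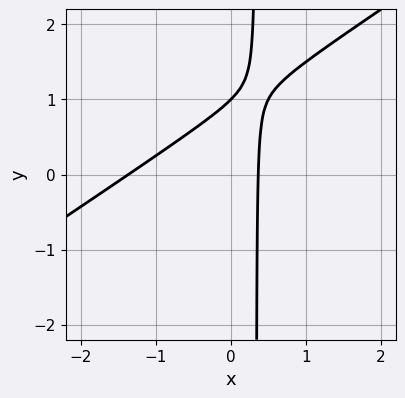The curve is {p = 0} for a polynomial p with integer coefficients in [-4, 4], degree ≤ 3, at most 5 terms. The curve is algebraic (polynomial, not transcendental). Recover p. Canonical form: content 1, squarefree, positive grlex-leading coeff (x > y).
(a) The degree is 2 — a generic line meets the curve in up to 2 points.
(b) Checking where it meets the axes: one y-axis crossing is at y = 1.
(c) These observations pin down the coefficients.

2*x^2 - 3*x*y + 2*x + y - 1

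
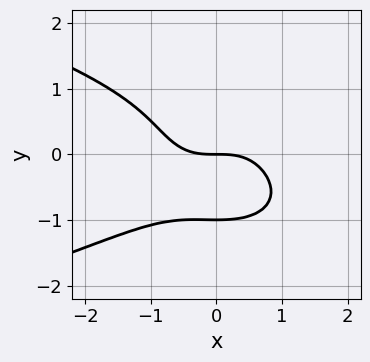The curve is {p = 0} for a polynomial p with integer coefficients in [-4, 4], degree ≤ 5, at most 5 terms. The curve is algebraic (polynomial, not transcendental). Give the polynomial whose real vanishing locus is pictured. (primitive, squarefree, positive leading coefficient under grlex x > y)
(a) Degree: the shape is more complex than any degree-3 curve, so deg p = 4.
(b) Against the integer gridlines: it meets the x-axis at x = 0 (among the integer gridlines); among the integer gridlines, it crosses the y-axis at y ∈ {-1, 0}.
(c) The integer polynomial consistent with all of this is the stated p.

x^2*y^2 + 3*y^4 + 2*x^3 + 3*y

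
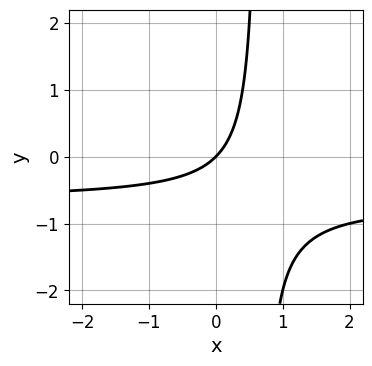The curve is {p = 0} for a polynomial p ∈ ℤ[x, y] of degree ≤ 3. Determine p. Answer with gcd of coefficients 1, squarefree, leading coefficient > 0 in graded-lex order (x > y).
3*x*y + 2*x - 2*y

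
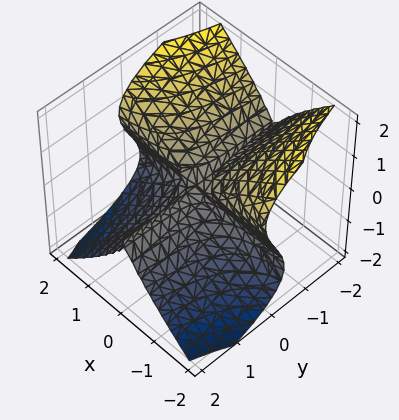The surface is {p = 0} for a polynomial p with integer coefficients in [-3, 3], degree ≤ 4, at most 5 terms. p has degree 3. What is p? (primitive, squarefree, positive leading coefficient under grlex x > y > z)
2*x^2*y - x^2*z + 2*z^3

The degree is 3 — a generic line meets the surface in up to 3 points.
From the axis intercepts and sections: it crosses the z-axis at the gridline z = 0; the visible y-axis segment lies entirely on the surface; the visible x-axis segment lies entirely on the surface.
These observations pin down the coefficients.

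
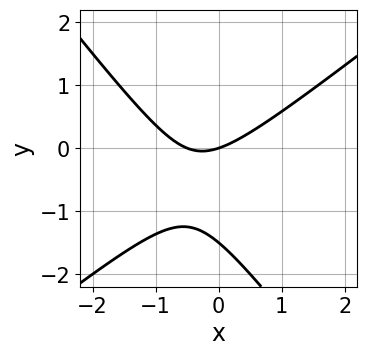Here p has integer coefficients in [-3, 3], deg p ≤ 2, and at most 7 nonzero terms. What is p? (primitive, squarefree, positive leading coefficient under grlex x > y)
2*x^2 - x*y - 2*y^2 + x - 3*y

deg p = 2. A generic line meets the curve in up to 2 points.
Checking where it meets the axes: it meets the y-axis at y = 0 (among the integer gridlines); it crosses the x-axis at the gridline x = 0.
The integer polynomial consistent with all of this is the stated p.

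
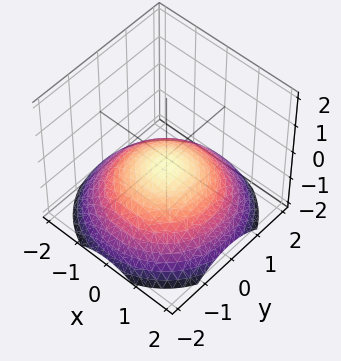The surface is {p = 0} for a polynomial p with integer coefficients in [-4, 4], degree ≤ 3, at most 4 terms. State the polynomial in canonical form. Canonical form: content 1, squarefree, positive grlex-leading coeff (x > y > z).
1. Degree: the shape is more complex than any degree-1 surface, so deg p = 2.
2. Symmetries: rotational symmetry about the z-axis ⇒ p depends on x, y only through x² + y².
3. Reading off the gridlines: it misses every integer gridline on the x-axis; it misses every integer gridline on the y-axis; a circular section at z = -1 has radius between 1 and 2.
4. Solving for integer coefficients yields p as stated.

x^2 + y^2 + 3*z + 1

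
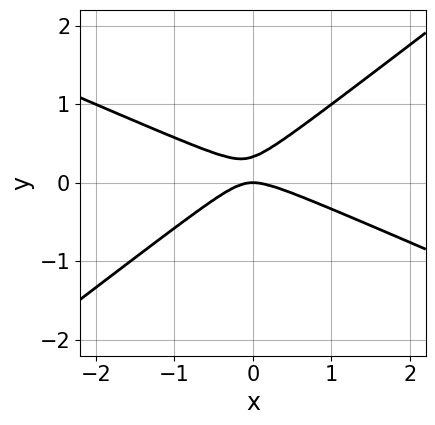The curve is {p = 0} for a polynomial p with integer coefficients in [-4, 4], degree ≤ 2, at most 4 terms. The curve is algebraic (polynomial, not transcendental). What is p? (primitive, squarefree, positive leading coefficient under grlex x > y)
x^2 + x*y - 3*y^2 + y

deg p = 2. A generic line meets the curve in up to 2 points.
Against the integer gridlines: it crosses the x-axis at the gridline x = 0; it crosses the y-axis at the gridline y = 0.
Together with the visible shape, these determine p as stated.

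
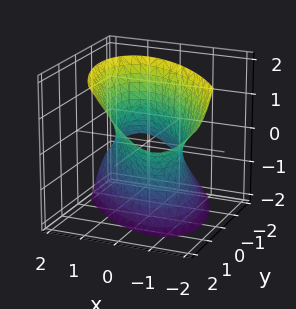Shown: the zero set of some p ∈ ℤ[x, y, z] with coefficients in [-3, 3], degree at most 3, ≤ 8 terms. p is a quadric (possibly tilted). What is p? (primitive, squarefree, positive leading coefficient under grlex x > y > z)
3*x^2 + 3*x*y + 2*y^2 - 2*y*z - z^2 - 3

1. deg p = 2.
2. From the visible intercepts: the surface avoids every integer z-axis point in the box; among the integer gridlines, it crosses the x-axis at x ∈ {-1, 1}.
3. These observations pin down the coefficients.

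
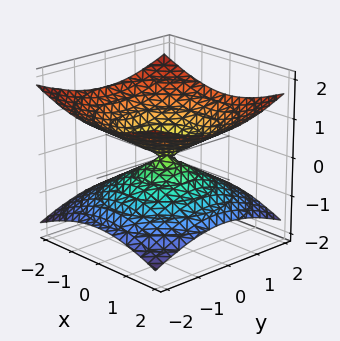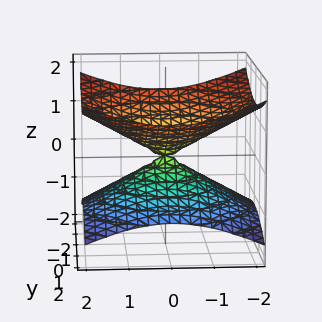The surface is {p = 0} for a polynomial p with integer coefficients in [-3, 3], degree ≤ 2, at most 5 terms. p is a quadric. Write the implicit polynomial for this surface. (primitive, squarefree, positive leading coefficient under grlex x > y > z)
1. The degree is 2 — a double cone through the origin; a quadric.
2. Symmetries: it's symmetric under z → −z, forcing even powers of z; the surface is invariant under rotation about z: p = q(x² + y², z).
3. Reading off the gridlines: one x-axis crossing is at x = 0; it crosses the z-axis at the gridline z = 0; a circular section at z = 1 has radius between 1 and 2; one y-axis crossing is at y = 0.
4. Assembling these constraints gives the stated polynomial.

x^2 + y^2 - 3*z^2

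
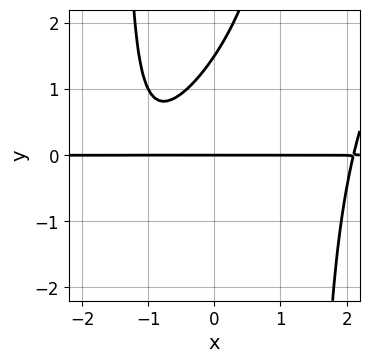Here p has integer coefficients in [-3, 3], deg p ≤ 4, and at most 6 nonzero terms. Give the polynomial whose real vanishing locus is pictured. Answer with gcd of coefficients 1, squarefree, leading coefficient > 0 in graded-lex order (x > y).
x^3*y - x^2*y^2 - 3*x*y + 2*y^2 - 3*y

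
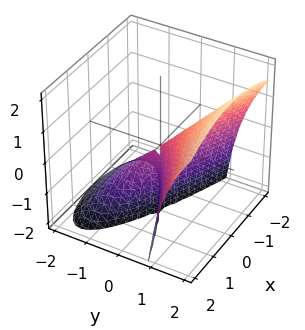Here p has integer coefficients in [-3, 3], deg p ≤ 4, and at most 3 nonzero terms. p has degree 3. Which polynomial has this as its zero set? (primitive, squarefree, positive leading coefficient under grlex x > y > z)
2*y^3 - 2*y^2*z - x^2

deg p = 3.
Observable constraints: the visible z-axis segment lies entirely on the surface; one y-axis crossing is at y = 0; it meets the x-axis at x = 0 (among the integer gridlines).
Fitting integer coefficients to these (and the overall shape) gives p.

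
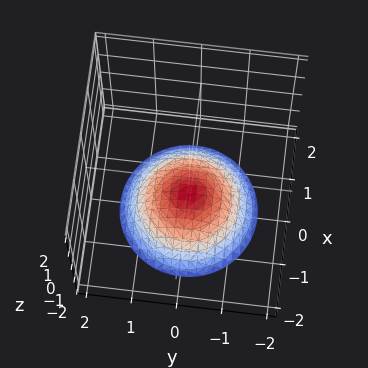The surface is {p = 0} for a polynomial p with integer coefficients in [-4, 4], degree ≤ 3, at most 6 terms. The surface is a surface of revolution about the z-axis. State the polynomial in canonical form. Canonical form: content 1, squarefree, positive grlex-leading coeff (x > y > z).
x^2 + y^2 + 2*z + 2

First, degree: no degree-1 surface has this shape, so deg p = 2.
Then, symmetry: the z-axis is an axis of rotation, so x and y enter only as x² + y².
Then, checking where it meets the axes: no x-intercept at any integer in the box; it meets the z-axis at z = -1 (among the integer gridlines); a circular section at z = -2 has radius between 1 and 2.
Finally, these observations pin down the coefficients.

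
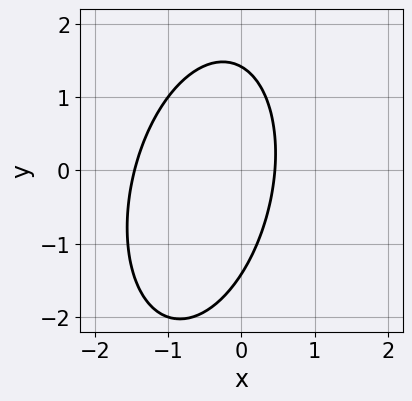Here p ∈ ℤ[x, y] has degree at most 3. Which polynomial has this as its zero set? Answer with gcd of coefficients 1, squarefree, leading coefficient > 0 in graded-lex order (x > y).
1. deg p = 2. A generic line meets the curve in up to 2 points.
2. Matching integer coefficients to the picture gives p.

3*x^2 - x*y + y^2 + 3*x - 2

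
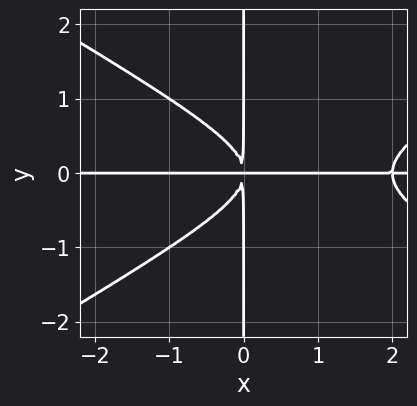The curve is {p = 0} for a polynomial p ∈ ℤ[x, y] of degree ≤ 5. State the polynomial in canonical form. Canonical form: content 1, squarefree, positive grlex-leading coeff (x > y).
x^3*y - 3*x*y^3 - 2*x^2*y

Degree: a generic line meets the curve in up to 4 points, so deg p = 4.
Checking where it meets the axes: every point of the y-axis in the box is on the curve; the visible x-axis segment lies entirely on the curve.
Solving for integer coefficients yields p as stated.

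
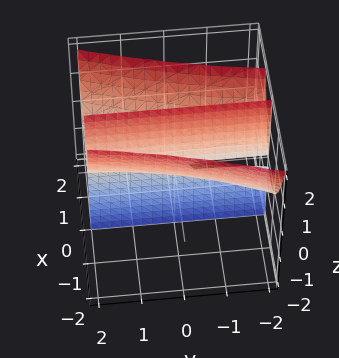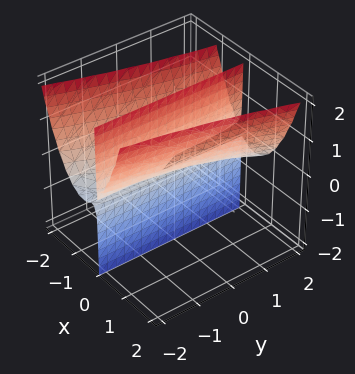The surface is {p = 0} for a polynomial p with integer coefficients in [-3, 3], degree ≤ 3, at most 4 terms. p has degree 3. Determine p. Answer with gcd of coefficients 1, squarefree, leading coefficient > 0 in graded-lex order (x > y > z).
First, the degree is 3 — the shape is more complex than any degree-2 surface.
Then, from the axis intercepts and sections: every point of the z-axis in the box is on the surface; it crosses the x-axis at the gridline x = 0; every point of the y-axis in the box is on the surface.
Finally, fitting integer coefficients to these (and the overall shape) gives p.

2*x^3 - x^2*y - 2*x*z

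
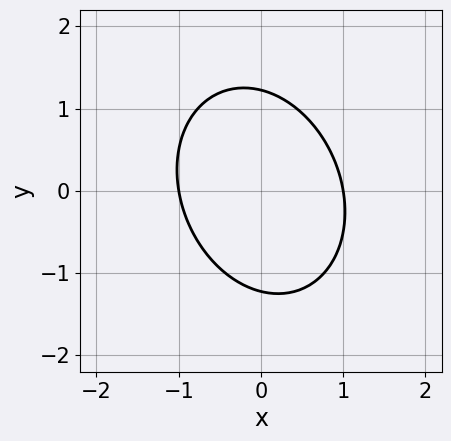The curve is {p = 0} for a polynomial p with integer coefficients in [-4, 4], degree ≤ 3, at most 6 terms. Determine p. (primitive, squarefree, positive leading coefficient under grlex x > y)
The degree is 2 — the shape is more complex than any degree-1 curve.
Reading off the gridlines: among the integer gridlines, it crosses the x-axis at x ∈ {-1, 1}.
The integer polynomial consistent with all of this is the stated p.

3*x^2 + x*y + 2*y^2 - 3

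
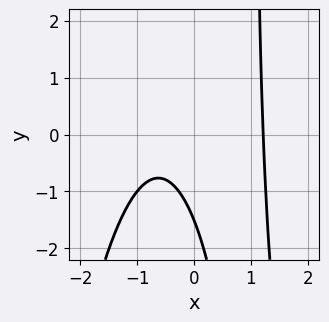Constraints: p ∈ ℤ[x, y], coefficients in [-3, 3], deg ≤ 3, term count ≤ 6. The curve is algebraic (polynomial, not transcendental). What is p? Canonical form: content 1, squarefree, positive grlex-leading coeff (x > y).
(a) deg p = 3. A generic line meets the curve in up to 3 points.
(b) The integer polynomial consistent with all of this is the stated p.

3*x^3 + 2*x*y - 2*x - 2*y - 3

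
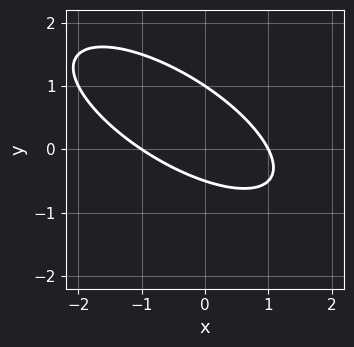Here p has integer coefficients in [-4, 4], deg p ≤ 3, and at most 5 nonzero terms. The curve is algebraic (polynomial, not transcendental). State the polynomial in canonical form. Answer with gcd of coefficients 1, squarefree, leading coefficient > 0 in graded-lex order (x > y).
The degree is 2 — no degree-1 curve has this shape.
Reading off the gridlines: the x-axis gridline crossings are at x ∈ {-1, 1}; it crosses the y-axis at the gridline y = 1.
Matching integer coefficients to the picture gives p.

x^2 + 2*x*y + 2*y^2 - y - 1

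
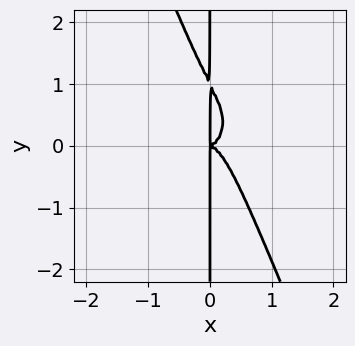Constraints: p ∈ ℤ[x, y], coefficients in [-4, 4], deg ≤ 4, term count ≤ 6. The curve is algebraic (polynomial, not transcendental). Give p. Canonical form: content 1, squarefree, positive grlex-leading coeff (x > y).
First, degree: no degree-3 curve has this shape, so deg p = 4.
Next, from the visible intercepts: the visible y-axis segment lies entirely on the curve.
Finally, these observations pin down the coefficients.

3*x^4 + 2*x^2*y^2 + x*y^3 - x*y^2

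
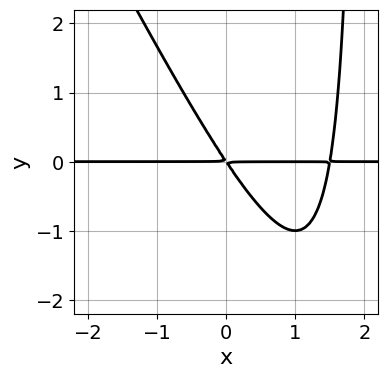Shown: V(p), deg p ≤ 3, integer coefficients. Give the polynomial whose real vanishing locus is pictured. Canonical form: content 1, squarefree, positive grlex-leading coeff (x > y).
(a) Degree: the shape is more complex than any degree-2 curve, so deg p = 3.
(b) From the axis intercepts and sections: the visible x-axis segment lies entirely on the curve.
(c) Assembling these constraints gives the stated polynomial.

2*x^2*y + x*y^2 - 3*x*y - 2*y^2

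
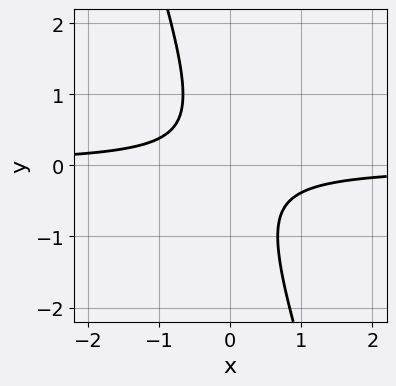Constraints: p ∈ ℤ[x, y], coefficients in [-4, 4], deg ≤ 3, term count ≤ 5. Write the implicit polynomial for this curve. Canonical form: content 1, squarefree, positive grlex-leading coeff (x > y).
3*x*y + y^2 + 1

First, degree: the shape is more complex than any degree-1 curve, so deg p = 2.
Next, from the visible intercepts: it misses every integer gridline on the y-axis; it misses every integer gridline on the x-axis.
Finally, these observations pin down the coefficients.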